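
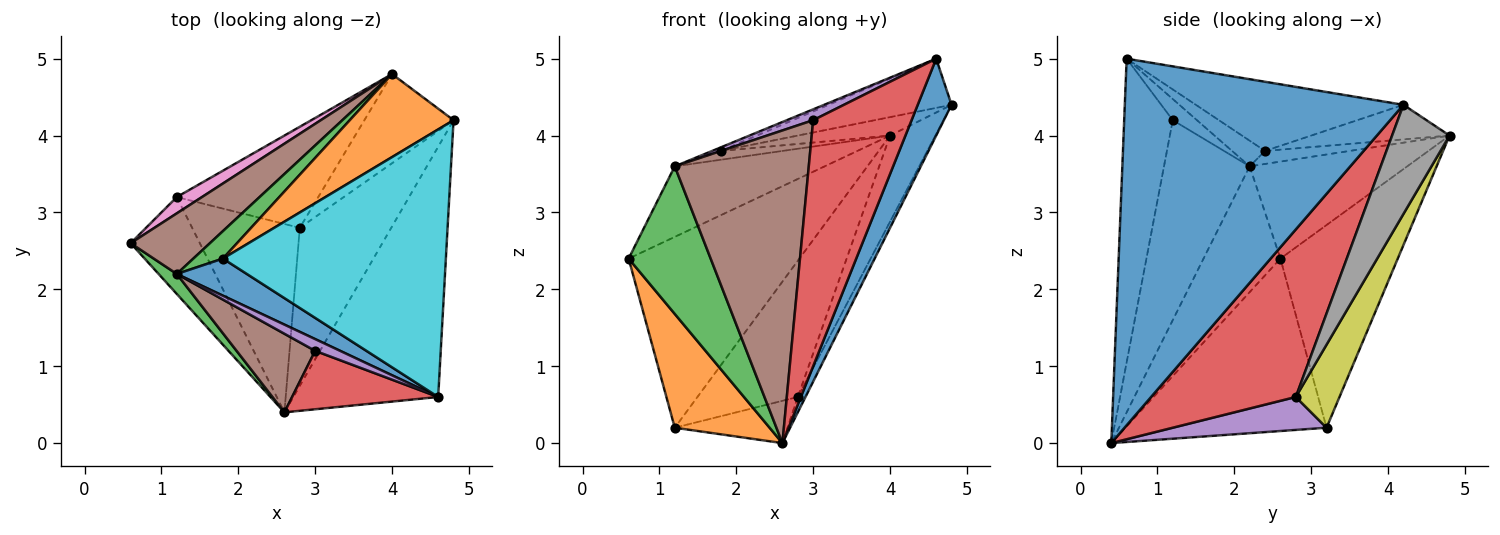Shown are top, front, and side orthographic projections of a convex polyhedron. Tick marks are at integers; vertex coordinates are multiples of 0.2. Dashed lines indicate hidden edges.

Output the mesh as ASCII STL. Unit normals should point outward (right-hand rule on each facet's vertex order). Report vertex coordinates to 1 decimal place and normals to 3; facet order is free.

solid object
 facet normal 0.924 -0.112 -0.365
  outer loop
   vertex 2.6 0.4 0.0
   vertex 4.8 4.2 4.4
   vertex 4.6 0.6 5.0
  endloop
 endfacet
 facet normal -0.850 -0.401 -0.341
  outer loop
   vertex 1.2 3.2 0.2
   vertex 2.6 0.4 0.0
   vertex 0.6 2.6 2.4
  endloop
 endfacet
 facet normal -0.681 -0.726 0.098
  outer loop
   vertex 1.2 2.2 3.6
   vertex 0.6 2.6 2.4
   vertex 2.6 0.4 0.0
  endloop
 endfacet
 facet normal 0.877 0.047 -0.479
  outer loop
   vertex 2.8 2.8 0.6
   vertex 4.8 4.2 4.4
   vertex 2.6 0.4 0.0
  endloop
 endfacet
 facet normal 0.286 0.210 -0.935
  outer loop
   vertex 2.8 2.8 0.6
   vertex 2.6 0.4 0.0
   vertex 1.2 3.2 0.2
  endloop
 endfacet
 facet normal -0.623 0.593 0.509
  outer loop
   vertex 4.0 4.8 4.0
   vertex 0.6 2.6 2.4
   vertex 1.2 2.2 3.6
  endloop
 endfacet
 facet normal -0.565 0.822 0.070
  outer loop
   vertex 4.0 4.8 4.0
   vertex 1.2 3.2 0.2
   vertex 0.6 2.6 2.4
  endloop
 endfacet
 facet normal 0.661 0.521 -0.540
  outer loop
   vertex 4.0 4.8 4.0
   vertex 4.8 4.2 4.4
   vertex 2.8 2.8 0.6
  endloop
 endfacet
 facet normal 0.330 0.758 -0.562
  outer loop
   vertex 4.0 4.8 4.0
   vertex 2.8 2.8 0.6
   vertex 1.2 3.2 0.2
  endloop
 endfacet
 facet normal -0.292 0.173 0.941
  outer loop
   vertex 1.8 2.4 3.8
   vertex 4.6 0.6 5.0
   vertex 4.8 4.2 4.4
  endloop
 endfacet
 facet normal -0.342 0.091 0.935
  outer loop
   vertex 1.8 2.4 3.8
   vertex 1.2 2.2 3.6
   vertex 4.6 0.6 5.0
  endloop
 endfacet
 facet normal -0.309 0.206 0.928
  outer loop
   vertex 1.8 2.4 3.8
   vertex 4.8 4.2 4.4
   vertex 4.0 4.8 4.0
  endloop
 endfacet
 facet normal -0.387 0.281 0.878
  outer loop
   vertex 1.8 2.4 3.8
   vertex 4.0 4.8 4.0
   vertex 1.2 2.2 3.6
  endloop
 endfacet
 facet normal -0.433 -0.877 0.208
  outer loop
   vertex 3.0 1.2 4.2
   vertex 2.6 0.4 0.0
   vertex 4.6 0.6 5.0
  endloop
 endfacet
 facet normal -0.528 -0.576 0.624
  outer loop
   vertex 3.0 1.2 4.2
   vertex 4.6 0.6 5.0
   vertex 1.2 2.2 3.6
  endloop
 endfacet
 facet normal -0.527 -0.824 0.207
  outer loop
   vertex 3.0 1.2 4.2
   vertex 1.2 2.2 3.6
   vertex 2.6 0.4 0.0
  endloop
 endfacet
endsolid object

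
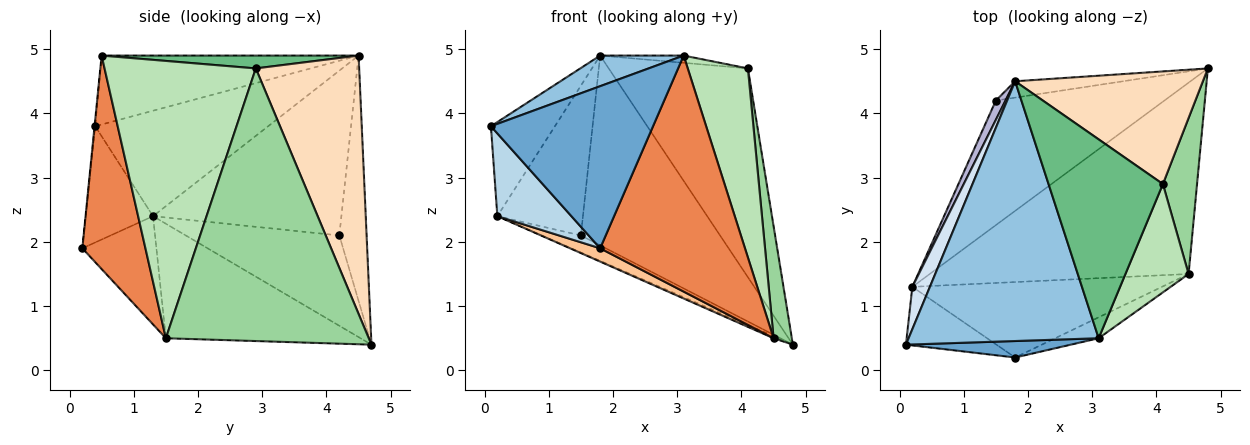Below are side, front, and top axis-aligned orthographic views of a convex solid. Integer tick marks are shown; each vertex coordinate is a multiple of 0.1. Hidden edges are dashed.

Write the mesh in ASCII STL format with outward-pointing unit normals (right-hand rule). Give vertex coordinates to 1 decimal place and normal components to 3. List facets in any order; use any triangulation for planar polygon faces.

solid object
 facet normal -0.004 -0.995 0.101
  outer loop
   vertex 1.8 0.2 1.9
   vertex 3.1 0.5 4.9
   vertex 0.1 0.4 3.8
  endloop
 endfacet
 facet normal -0.339 -0.110 0.934
  outer loop
   vertex 1.8 4.5 4.9
   vertex 0.1 0.4 3.8
   vertex 3.1 0.5 4.9
  endloop
 endfacet
 facet normal -0.596 -0.656 -0.464
  outer loop
   vertex 0.2 1.3 2.4
   vertex 1.8 0.2 1.9
   vertex 0.1 0.4 3.8
  endloop
 endfacet
 facet normal -0.927 0.343 0.154
  outer loop
   vertex 0.2 1.3 2.4
   vertex 0.1 0.4 3.8
   vertex 1.8 4.5 4.9
  endloop
 endfacet
 facet normal 0.398 -0.914 -0.081
  outer loop
   vertex 4.5 1.5 0.5
   vertex 3.1 0.5 4.9
   vertex 1.8 0.2 1.9
  endloop
 endfacet
 facet normal -0.405 0.009 -0.914
  outer loop
   vertex 4.5 1.5 0.5
   vertex 0.2 1.3 2.4
   vertex 4.8 4.7 0.4
  endloop
 endfacet
 facet normal -0.393 -0.160 -0.906
  outer loop
   vertex 4.5 1.5 0.5
   vertex 1.8 0.2 1.9
   vertex 0.2 1.3 2.4
  endloop
 endfacet
 facet normal 0.547 0.737 0.397
  outer loop
   vertex 4.1 2.9 4.7
   vertex 4.8 4.7 0.4
   vertex 1.8 4.5 4.9
  endloop
 endfacet
 facet normal 0.112 0.036 0.993
  outer loop
   vertex 4.1 2.9 4.7
   vertex 1.8 4.5 4.9
   vertex 3.1 0.5 4.9
  endloop
 endfacet
 facet normal 0.988 -0.089 0.124
  outer loop
   vertex 4.1 2.9 4.7
   vertex 4.5 1.5 0.5
   vertex 4.8 4.7 0.4
  endloop
 endfacet
 facet normal 0.909 -0.362 0.207
  outer loop
   vertex 4.1 2.9 4.7
   vertex 3.1 0.5 4.9
   vertex 4.5 1.5 0.5
  endloop
 endfacet
 facet normal -0.192 0.978 -0.084
  outer loop
   vertex 1.5 4.2 2.1
   vertex 1.8 4.5 4.9
   vertex 4.8 4.7 0.4
  endloop
 endfacet
 facet normal -0.469 0.120 -0.875
  outer loop
   vertex 1.5 4.2 2.1
   vertex 4.8 4.7 0.4
   vertex 0.2 1.3 2.4
  endloop
 endfacet
 facet normal -0.909 0.413 0.053
  outer loop
   vertex 1.5 4.2 2.1
   vertex 0.2 1.3 2.4
   vertex 1.8 4.5 4.9
  endloop
 endfacet
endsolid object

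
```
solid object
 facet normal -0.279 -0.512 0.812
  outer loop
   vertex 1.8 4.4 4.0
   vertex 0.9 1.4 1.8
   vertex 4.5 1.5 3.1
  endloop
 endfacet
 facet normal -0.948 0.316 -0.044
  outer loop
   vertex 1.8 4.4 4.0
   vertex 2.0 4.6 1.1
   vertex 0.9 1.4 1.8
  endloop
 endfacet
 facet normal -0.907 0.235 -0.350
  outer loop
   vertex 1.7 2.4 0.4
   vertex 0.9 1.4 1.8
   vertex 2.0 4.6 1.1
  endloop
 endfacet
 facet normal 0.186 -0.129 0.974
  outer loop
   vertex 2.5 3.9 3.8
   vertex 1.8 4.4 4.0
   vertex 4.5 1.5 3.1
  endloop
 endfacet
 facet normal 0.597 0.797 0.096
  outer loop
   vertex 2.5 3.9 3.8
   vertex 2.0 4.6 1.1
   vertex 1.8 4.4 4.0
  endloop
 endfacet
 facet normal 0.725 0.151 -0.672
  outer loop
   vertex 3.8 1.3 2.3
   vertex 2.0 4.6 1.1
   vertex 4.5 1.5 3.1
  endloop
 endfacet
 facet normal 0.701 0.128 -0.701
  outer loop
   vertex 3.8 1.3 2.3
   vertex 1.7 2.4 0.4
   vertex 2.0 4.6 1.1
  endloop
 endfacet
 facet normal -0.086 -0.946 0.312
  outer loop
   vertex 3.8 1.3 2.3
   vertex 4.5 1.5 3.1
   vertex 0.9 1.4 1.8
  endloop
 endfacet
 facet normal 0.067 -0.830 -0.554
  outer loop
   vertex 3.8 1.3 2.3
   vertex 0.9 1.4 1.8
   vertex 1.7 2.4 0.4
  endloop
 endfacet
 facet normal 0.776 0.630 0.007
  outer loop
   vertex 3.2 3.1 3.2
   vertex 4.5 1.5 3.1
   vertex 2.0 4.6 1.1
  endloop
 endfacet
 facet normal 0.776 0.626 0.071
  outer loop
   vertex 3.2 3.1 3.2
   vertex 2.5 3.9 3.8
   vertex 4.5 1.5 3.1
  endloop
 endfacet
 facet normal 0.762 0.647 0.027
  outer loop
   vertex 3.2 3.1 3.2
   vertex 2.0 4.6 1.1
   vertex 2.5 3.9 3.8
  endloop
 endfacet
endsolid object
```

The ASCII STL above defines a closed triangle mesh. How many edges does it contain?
18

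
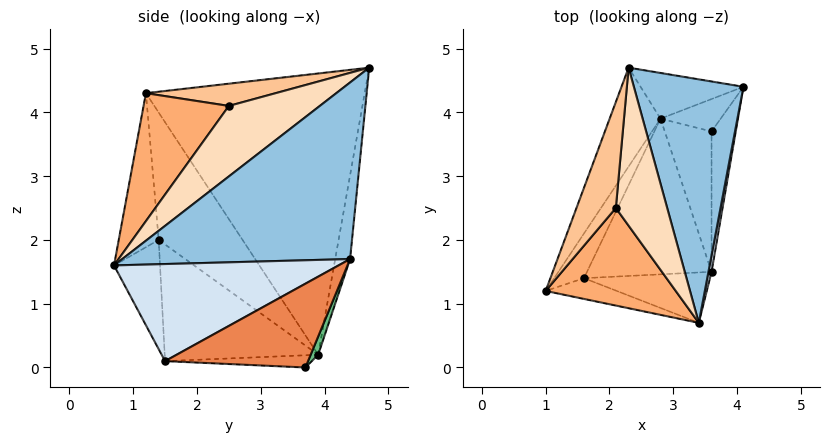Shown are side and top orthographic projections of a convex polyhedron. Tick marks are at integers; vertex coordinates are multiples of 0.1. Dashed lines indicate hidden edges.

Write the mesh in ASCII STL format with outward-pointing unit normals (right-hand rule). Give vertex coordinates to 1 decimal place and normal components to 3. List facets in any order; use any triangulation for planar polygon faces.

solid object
 facet normal -0.391 -0.902 -0.180
  outer loop
   vertex 1.6 1.4 2.0
   vertex 3.4 0.7 1.6
   vertex 1.0 1.2 4.3
  endloop
 endfacet
 facet normal 0.837 -0.172 0.519
  outer loop
   vertex 2.3 4.7 4.7
   vertex 3.4 0.7 1.6
   vertex 4.1 4.4 1.7
  endloop
 endfacet
 facet normal -0.409 -0.782 -0.471
  outer loop
   vertex 3.6 1.5 0.1
   vertex 3.4 0.7 1.6
   vertex 1.6 1.4 2.0
  endloop
 endfacet
 facet normal 0.982 -0.187 0.031
  outer loop
   vertex 3.6 1.5 0.1
   vertex 4.1 4.4 1.7
   vertex 3.4 0.7 1.6
  endloop
 endfacet
 facet normal 0.961 -0.013 -0.277
  outer loop
   vertex 3.6 1.5 0.1
   vertex 3.6 3.7 0.0
   vertex 4.1 4.4 1.7
  endloop
 endfacet
 facet normal 0.631 -0.435 0.642
  outer loop
   vertex 2.1 2.5 4.1
   vertex 1.0 1.2 4.3
   vertex 3.4 0.7 1.6
  endloop
 endfacet
 facet normal 0.473 -0.272 0.838
  outer loop
   vertex 2.1 2.5 4.1
   vertex 2.3 4.7 4.7
   vertex 1.0 1.2 4.3
  endloop
 endfacet
 facet normal 0.787 -0.228 0.573
  outer loop
   vertex 2.1 2.5 4.1
   vertex 3.4 0.7 1.6
   vertex 2.3 4.7 4.7
  endloop
 endfacet
 facet normal 0.124 0.904 -0.409
  outer loop
   vertex 2.8 3.9 0.2
   vertex 4.1 4.4 1.7
   vertex 3.6 3.7 0.0
  endloop
 endfacet
 facet normal -0.154 0.970 -0.190
  outer loop
   vertex 2.8 3.9 0.2
   vertex 2.3 4.7 4.7
   vertex 4.1 4.4 1.7
  endloop
 endfacet
 facet normal -0.253 -0.044 -0.967
  outer loop
   vertex 2.8 3.9 0.2
   vertex 3.6 3.7 0.0
   vertex 3.6 1.5 0.1
  endloop
 endfacet
 facet normal -0.671 -0.194 -0.716
  outer loop
   vertex 2.8 3.9 0.2
   vertex 3.6 1.5 0.1
   vertex 1.6 1.4 2.0
  endloop
 endfacet
 facet normal -0.932 0.290 -0.218
  outer loop
   vertex 2.8 3.9 0.2
   vertex 1.6 1.4 2.0
   vertex 1.0 1.2 4.3
  endloop
 endfacet
 facet normal -0.918 0.360 -0.166
  outer loop
   vertex 2.8 3.9 0.2
   vertex 1.0 1.2 4.3
   vertex 2.3 4.7 4.7
  endloop
 endfacet
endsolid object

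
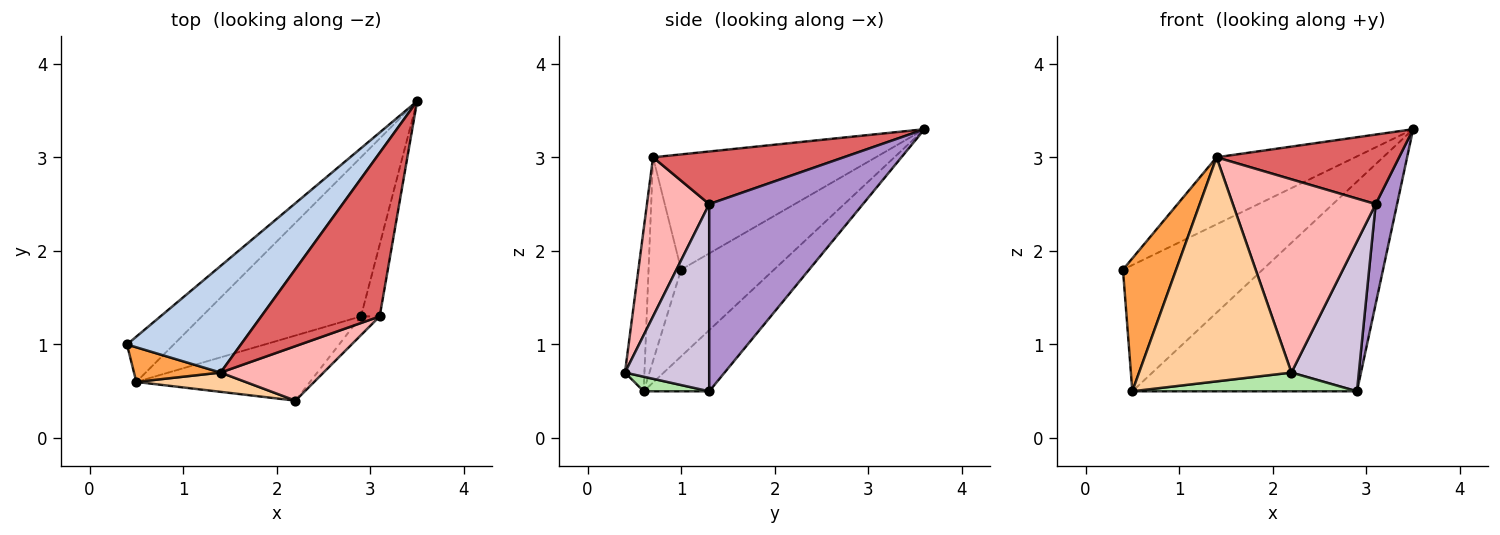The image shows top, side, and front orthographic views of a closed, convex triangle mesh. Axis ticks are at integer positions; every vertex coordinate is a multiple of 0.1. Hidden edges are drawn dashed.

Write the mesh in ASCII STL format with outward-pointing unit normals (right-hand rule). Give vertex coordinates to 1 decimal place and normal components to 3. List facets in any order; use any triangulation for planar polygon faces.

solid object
 facet normal -0.531 0.798 -0.286
  outer loop
   vertex 0.5 0.6 0.5
   vertex 0.4 1.0 1.8
   vertex 3.5 3.6 3.3
  endloop
 endfacet
 facet normal -0.650 0.404 0.643
  outer loop
   vertex 1.4 0.7 3.0
   vertex 3.5 3.6 3.3
   vertex 0.4 1.0 1.8
  endloop
 endfacet
 facet normal -0.510 -0.832 0.217
  outer loop
   vertex 1.4 0.7 3.0
   vertex 0.4 1.0 1.8
   vertex 0.5 0.6 0.5
  endloop
 endfacet
 facet normal -0.126 -0.988 0.085
  outer loop
   vertex 1.4 0.7 3.0
   vertex 0.5 0.6 0.5
   vertex 2.2 0.4 0.7
  endloop
 endfacet
 facet normal -0.226 0.776 -0.589
  outer loop
   vertex 2.9 1.3 0.5
   vertex 0.5 0.6 0.5
   vertex 3.5 3.6 3.3
  endloop
 endfacet
 facet normal 0.080 -0.275 -0.958
  outer loop
   vertex 2.9 1.3 0.5
   vertex 2.2 0.4 0.7
   vertex 0.5 0.6 0.5
  endloop
 endfacet
 facet normal 0.378 -0.362 0.852
  outer loop
   vertex 3.1 1.3 2.5
   vertex 3.5 3.6 3.3
   vertex 1.4 0.7 3.0
  endloop
 endfacet
 facet normal 0.387 -0.888 0.250
  outer loop
   vertex 3.1 1.3 2.5
   vertex 1.4 0.7 3.0
   vertex 2.2 0.4 0.7
  endloop
 endfacet
 facet normal 0.986 -0.137 -0.099
  outer loop
   vertex 3.1 1.3 2.5
   vertex 2.9 1.3 0.5
   vertex 3.5 3.6 3.3
  endloop
 endfacet
 facet normal 0.778 -0.623 -0.078
  outer loop
   vertex 3.1 1.3 2.5
   vertex 2.2 0.4 0.7
   vertex 2.9 1.3 0.5
  endloop
 endfacet
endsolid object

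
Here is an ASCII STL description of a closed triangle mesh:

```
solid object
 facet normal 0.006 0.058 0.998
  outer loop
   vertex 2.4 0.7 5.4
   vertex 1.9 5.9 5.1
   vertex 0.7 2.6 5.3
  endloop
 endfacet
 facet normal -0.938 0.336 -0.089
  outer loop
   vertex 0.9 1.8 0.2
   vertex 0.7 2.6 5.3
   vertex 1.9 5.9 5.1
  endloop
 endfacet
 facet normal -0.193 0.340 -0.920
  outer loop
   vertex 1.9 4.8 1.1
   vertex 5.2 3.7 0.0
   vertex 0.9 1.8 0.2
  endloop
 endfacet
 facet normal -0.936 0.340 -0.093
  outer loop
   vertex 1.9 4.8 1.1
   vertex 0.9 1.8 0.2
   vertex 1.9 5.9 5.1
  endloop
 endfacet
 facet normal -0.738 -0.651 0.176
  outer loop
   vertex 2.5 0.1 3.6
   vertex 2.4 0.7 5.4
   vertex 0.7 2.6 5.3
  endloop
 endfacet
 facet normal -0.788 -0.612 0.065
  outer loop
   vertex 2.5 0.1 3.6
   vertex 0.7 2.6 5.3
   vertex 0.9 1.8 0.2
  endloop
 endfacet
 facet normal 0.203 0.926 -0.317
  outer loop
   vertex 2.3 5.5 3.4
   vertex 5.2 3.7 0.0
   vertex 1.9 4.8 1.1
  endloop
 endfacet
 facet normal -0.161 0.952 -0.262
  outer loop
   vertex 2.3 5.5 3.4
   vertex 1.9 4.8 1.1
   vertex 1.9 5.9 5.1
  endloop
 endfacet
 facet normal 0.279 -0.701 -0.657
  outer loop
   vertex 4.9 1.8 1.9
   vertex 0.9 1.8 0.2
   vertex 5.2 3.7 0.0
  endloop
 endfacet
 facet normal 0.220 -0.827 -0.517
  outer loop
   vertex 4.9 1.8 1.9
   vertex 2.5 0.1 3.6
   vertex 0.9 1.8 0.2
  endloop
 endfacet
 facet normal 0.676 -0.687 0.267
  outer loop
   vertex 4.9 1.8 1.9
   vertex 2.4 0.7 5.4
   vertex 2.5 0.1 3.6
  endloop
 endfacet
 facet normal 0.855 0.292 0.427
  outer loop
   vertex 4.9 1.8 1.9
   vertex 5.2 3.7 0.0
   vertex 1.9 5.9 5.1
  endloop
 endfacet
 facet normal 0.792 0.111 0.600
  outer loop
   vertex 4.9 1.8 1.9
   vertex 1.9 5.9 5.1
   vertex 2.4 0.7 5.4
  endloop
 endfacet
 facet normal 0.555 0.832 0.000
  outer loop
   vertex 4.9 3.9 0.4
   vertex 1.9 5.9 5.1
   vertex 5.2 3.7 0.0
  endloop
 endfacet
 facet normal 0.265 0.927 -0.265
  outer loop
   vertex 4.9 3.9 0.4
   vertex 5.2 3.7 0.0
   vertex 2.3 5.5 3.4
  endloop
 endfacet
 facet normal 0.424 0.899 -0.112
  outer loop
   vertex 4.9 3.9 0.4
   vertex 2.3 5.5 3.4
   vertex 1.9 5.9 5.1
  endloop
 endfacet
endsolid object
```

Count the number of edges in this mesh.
24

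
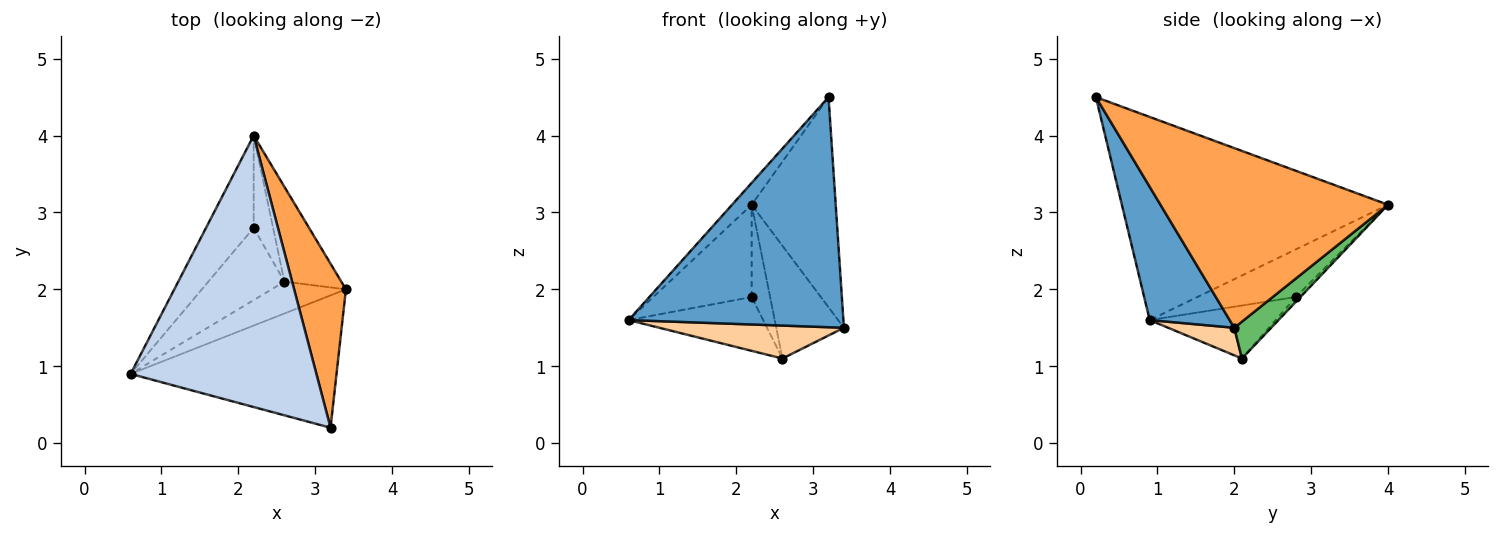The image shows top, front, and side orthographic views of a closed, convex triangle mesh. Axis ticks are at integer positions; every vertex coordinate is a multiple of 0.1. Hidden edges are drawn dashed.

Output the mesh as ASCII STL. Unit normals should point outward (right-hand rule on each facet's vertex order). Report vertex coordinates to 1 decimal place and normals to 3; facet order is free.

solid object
 facet normal 0.307 -0.825 -0.474
  outer loop
   vertex 3.2 0.2 4.5
   vertex 0.6 0.9 1.6
   vertex 3.4 2.0 1.5
  endloop
 endfacet
 facet normal -0.737 0.054 0.674
  outer loop
   vertex 3.2 0.2 4.5
   vertex 2.2 4.0 3.1
   vertex 0.6 0.9 1.6
  endloop
 endfacet
 facet normal 0.906 0.334 0.261
  outer loop
   vertex 3.2 0.2 4.5
   vertex 3.4 2.0 1.5
   vertex 2.2 4.0 3.1
  endloop
 endfacet
 facet normal 0.249 -0.696 -0.673
  outer loop
   vertex 2.6 2.1 1.1
   vertex 3.4 2.0 1.5
   vertex 0.6 0.9 1.6
  endloop
 endfacet
 facet normal 0.385 0.706 -0.594
  outer loop
   vertex 2.6 2.1 1.1
   vertex 2.2 4.0 3.1
   vertex 3.4 2.0 1.5
  endloop
 endfacet
 facet normal -0.577 0.577 -0.577
  outer loop
   vertex 2.2 2.8 1.9
   vertex 0.6 0.9 1.6
   vertex 2.2 4.0 3.1
  endloop
 endfacet
 facet normal -0.488 0.521 -0.700
  outer loop
   vertex 2.2 2.8 1.9
   vertex 2.6 2.1 1.1
   vertex 0.6 0.9 1.6
  endloop
 endfacet
 facet normal -0.174 0.696 -0.696
  outer loop
   vertex 2.2 2.8 1.9
   vertex 2.2 4.0 3.1
   vertex 2.6 2.1 1.1
  endloop
 endfacet
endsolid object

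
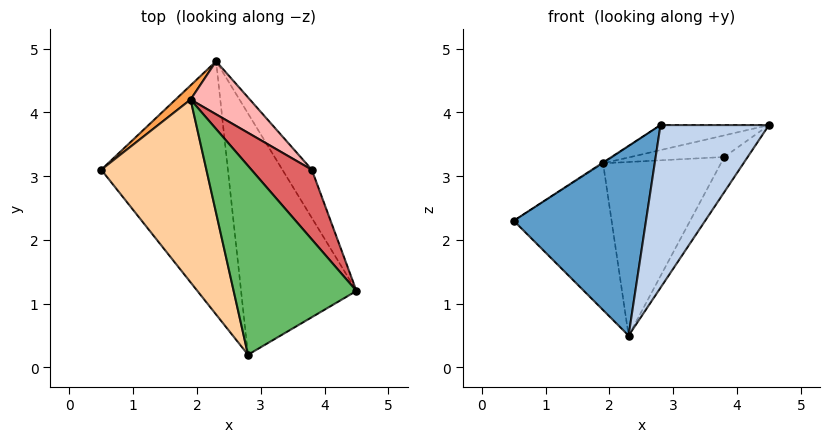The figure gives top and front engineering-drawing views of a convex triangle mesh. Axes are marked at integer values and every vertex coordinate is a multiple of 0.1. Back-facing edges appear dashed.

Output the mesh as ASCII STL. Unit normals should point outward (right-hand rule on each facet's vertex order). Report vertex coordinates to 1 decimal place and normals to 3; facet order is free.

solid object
 facet normal -0.228 -0.584 -0.779
  outer loop
   vertex 2.8 0.2 3.8
   vertex 0.5 3.1 2.3
   vertex 2.3 4.8 0.5
  endloop
 endfacet
 facet normal 0.312 -0.531 -0.788
  outer loop
   vertex 2.8 0.2 3.8
   vertex 2.3 4.8 0.5
   vertex 4.5 1.2 3.8
  endloop
 endfacet
 facet normal -0.645 0.761 0.073
  outer loop
   vertex 1.9 4.2 3.2
   vertex 2.3 4.8 0.5
   vertex 0.5 3.1 2.3
  endloop
 endfacet
 facet normal -0.543 0.004 0.840
  outer loop
   vertex 1.9 4.2 3.2
   vertex 0.5 3.1 2.3
   vertex 2.8 0.2 3.8
  endloop
 endfacet
 facet normal -0.077 0.131 0.988
  outer loop
   vertex 1.9 4.2 3.2
   vertex 2.8 0.2 3.8
   vertex 4.5 1.2 3.8
  endloop
 endfacet
 facet normal 0.909 0.246 -0.337
  outer loop
   vertex 3.8 3.1 3.3
   vertex 4.5 1.2 3.8
   vertex 2.3 4.8 0.5
  endloop
 endfacet
 facet normal 0.120 0.294 0.948
  outer loop
   vertex 3.8 3.1 3.3
   vertex 1.9 4.2 3.2
   vertex 4.5 1.2 3.8
  endloop
 endfacet
 facet normal 0.474 0.842 0.257
  outer loop
   vertex 3.8 3.1 3.3
   vertex 2.3 4.8 0.5
   vertex 1.9 4.2 3.2
  endloop
 endfacet
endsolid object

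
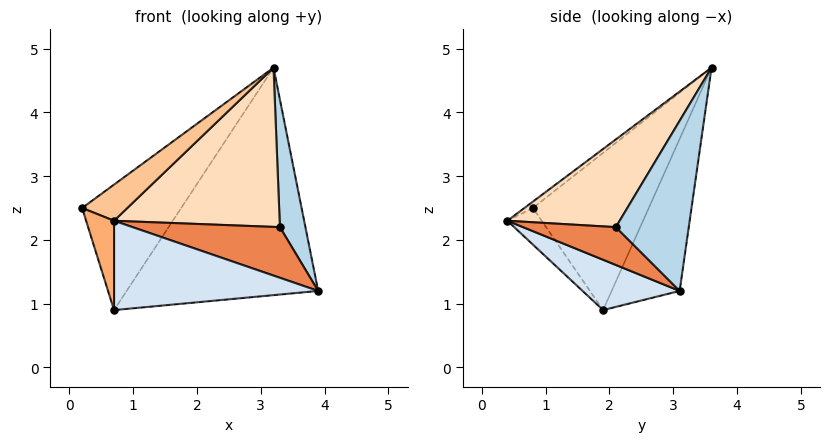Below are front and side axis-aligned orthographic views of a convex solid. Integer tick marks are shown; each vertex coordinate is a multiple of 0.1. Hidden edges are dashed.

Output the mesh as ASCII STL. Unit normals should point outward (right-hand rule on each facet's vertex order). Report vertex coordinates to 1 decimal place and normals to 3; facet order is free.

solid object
 facet normal -0.744 0.636 0.205
  outer loop
   vertex 0.7 1.9 0.9
   vertex 0.2 0.8 2.5
   vertex 3.2 3.6 4.7
  endloop
 endfacet
 facet normal -0.328 0.924 -0.198
  outer loop
   vertex 0.7 1.9 0.9
   vertex 3.2 3.6 4.7
   vertex 3.9 3.1 1.2
  endloop
 endfacet
 facet normal 0.919 -0.322 0.230
  outer loop
   vertex 3.3 2.1 2.2
   vertex 3.9 3.1 1.2
   vertex 3.2 3.6 4.7
  endloop
 endfacet
 facet normal 0.309 -0.649 -0.695
  outer loop
   vertex 0.7 0.4 2.3
   vertex 0.7 1.9 0.9
   vertex 3.9 3.1 1.2
  endloop
 endfacet
 facet normal 0.472 -0.749 -0.466
  outer loop
   vertex 0.7 0.4 2.3
   vertex 3.9 3.1 1.2
   vertex 3.3 2.1 2.2
  endloop
 endfacet
 facet normal -0.642 -0.523 -0.560
  outer loop
   vertex 0.7 0.4 2.3
   vertex 0.2 0.8 2.5
   vertex 0.7 1.9 0.9
  endloop
 endfacet
 facet normal -0.102 -0.544 0.833
  outer loop
   vertex 0.7 0.4 2.3
   vertex 3.2 3.6 4.7
   vertex 0.2 0.8 2.5
  endloop
 endfacet
 facet normal 0.498 -0.735 0.461
  outer loop
   vertex 0.7 0.4 2.3
   vertex 3.3 2.1 2.2
   vertex 3.2 3.6 4.7
  endloop
 endfacet
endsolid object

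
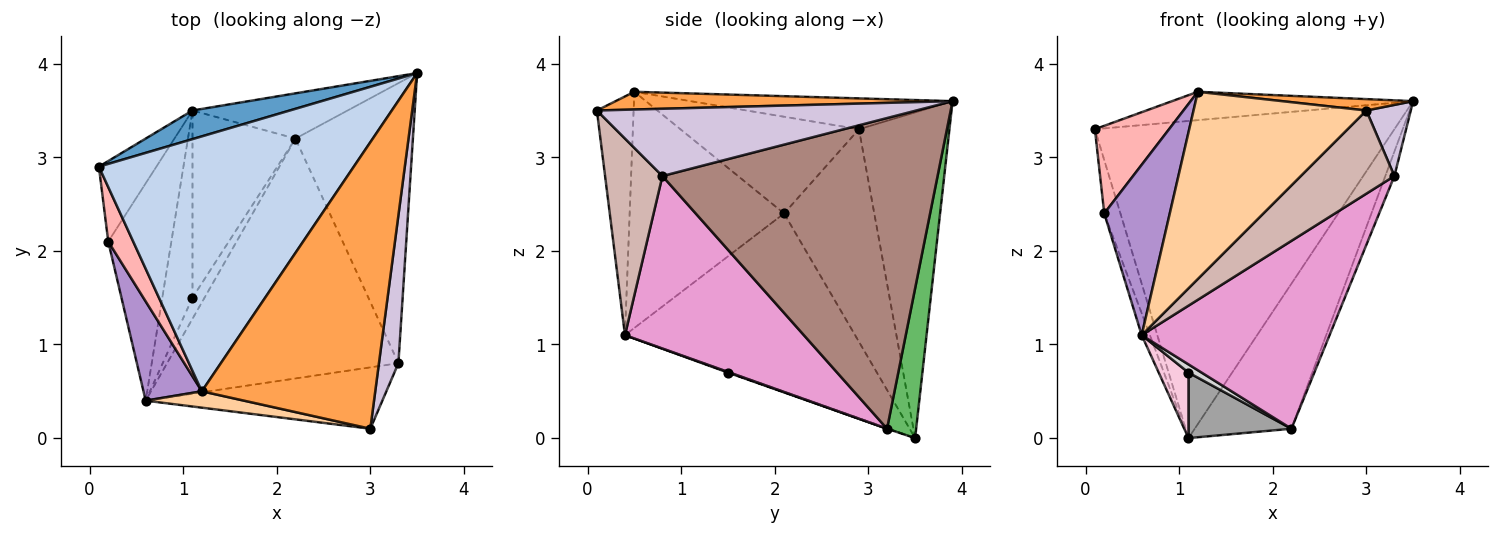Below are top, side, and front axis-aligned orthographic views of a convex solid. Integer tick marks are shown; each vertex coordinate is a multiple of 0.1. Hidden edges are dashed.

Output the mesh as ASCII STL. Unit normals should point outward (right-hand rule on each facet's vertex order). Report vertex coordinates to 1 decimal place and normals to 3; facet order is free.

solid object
 facet normal -0.288 0.954 0.086
  outer loop
   vertex 1.1 3.5 0.0
   vertex 0.1 2.9 3.3
   vertex 3.5 3.9 3.6
  endloop
 endfacet
 facet normal -0.119 0.110 0.987
  outer loop
   vertex 1.2 0.5 3.7
   vertex 3.5 3.9 3.6
   vertex 0.1 2.9 3.3
  endloop
 endfacet
 facet normal 0.102 -0.040 0.994
  outer loop
   vertex 1.2 0.5 3.7
   vertex 3.0 0.1 3.5
   vertex 3.5 3.9 3.6
  endloop
 endfacet
 facet normal -0.207 -0.975 0.085
  outer loop
   vertex 1.2 0.5 3.7
   vertex 0.6 0.4 1.1
   vertex 3.0 0.1 3.5
  endloop
 endfacet
 facet normal 0.276 0.918 -0.286
  outer loop
   vertex 2.2 3.2 0.1
   vertex 1.1 3.5 0.0
   vertex 3.5 3.9 3.6
  endloop
 endfacet
 facet normal -0.951 0.170 -0.257
  outer loop
   vertex 0.2 2.1 2.4
   vertex 0.1 2.9 3.3
   vertex 1.1 3.5 0.0
  endloop
 endfacet
 facet normal -0.942 0.034 -0.334
  outer loop
   vertex 0.2 2.1 2.4
   vertex 1.1 3.5 0.0
   vertex 0.6 0.4 1.1
  endloop
 endfacet
 facet normal -0.898 -0.373 0.232
  outer loop
   vertex 0.2 2.1 2.4
   vertex 1.2 0.5 3.7
   vertex 0.1 2.9 3.3
  endloop
 endfacet
 facet normal -0.898 -0.381 0.222
  outer loop
   vertex 0.2 2.1 2.4
   vertex 0.6 0.4 1.1
   vertex 1.2 0.5 3.7
  endloop
 endfacet
 facet normal 0.952 -0.133 0.276
  outer loop
   vertex 3.3 0.8 2.8
   vertex 3.5 3.9 3.6
   vertex 3.0 0.1 3.5
  endloop
 endfacet
 facet normal 0.935 0.031 -0.353
  outer loop
   vertex 3.3 0.8 2.8
   vertex 2.2 3.2 0.1
   vertex 3.5 3.9 3.6
  endloop
 endfacet
 facet normal 0.442 -0.722 -0.532
  outer loop
   vertex 3.3 0.8 2.8
   vertex 3.0 0.1 3.5
   vertex 0.6 0.4 1.1
  endloop
 endfacet
 facet normal 0.506 -0.532 -0.679
  outer loop
   vertex 3.3 0.8 2.8
   vertex 0.6 0.4 1.1
   vertex 2.2 3.2 0.1
  endloop
 endfacet
 facet normal -0.028 -0.330 -0.943
  outer loop
   vertex 1.1 1.5 0.7
   vertex 0.6 0.4 1.1
   vertex 1.1 3.5 0.0
  endloop
 endfacet
 facet normal -0.004 -0.330 -0.944
  outer loop
   vertex 1.1 1.5 0.7
   vertex 1.1 3.5 0.0
   vertex 2.2 3.2 0.1
  endloop
 endfacet
 facet normal 0.052 -0.362 -0.931
  outer loop
   vertex 1.1 1.5 0.7
   vertex 2.2 3.2 0.1
   vertex 0.6 0.4 1.1
  endloop
 endfacet
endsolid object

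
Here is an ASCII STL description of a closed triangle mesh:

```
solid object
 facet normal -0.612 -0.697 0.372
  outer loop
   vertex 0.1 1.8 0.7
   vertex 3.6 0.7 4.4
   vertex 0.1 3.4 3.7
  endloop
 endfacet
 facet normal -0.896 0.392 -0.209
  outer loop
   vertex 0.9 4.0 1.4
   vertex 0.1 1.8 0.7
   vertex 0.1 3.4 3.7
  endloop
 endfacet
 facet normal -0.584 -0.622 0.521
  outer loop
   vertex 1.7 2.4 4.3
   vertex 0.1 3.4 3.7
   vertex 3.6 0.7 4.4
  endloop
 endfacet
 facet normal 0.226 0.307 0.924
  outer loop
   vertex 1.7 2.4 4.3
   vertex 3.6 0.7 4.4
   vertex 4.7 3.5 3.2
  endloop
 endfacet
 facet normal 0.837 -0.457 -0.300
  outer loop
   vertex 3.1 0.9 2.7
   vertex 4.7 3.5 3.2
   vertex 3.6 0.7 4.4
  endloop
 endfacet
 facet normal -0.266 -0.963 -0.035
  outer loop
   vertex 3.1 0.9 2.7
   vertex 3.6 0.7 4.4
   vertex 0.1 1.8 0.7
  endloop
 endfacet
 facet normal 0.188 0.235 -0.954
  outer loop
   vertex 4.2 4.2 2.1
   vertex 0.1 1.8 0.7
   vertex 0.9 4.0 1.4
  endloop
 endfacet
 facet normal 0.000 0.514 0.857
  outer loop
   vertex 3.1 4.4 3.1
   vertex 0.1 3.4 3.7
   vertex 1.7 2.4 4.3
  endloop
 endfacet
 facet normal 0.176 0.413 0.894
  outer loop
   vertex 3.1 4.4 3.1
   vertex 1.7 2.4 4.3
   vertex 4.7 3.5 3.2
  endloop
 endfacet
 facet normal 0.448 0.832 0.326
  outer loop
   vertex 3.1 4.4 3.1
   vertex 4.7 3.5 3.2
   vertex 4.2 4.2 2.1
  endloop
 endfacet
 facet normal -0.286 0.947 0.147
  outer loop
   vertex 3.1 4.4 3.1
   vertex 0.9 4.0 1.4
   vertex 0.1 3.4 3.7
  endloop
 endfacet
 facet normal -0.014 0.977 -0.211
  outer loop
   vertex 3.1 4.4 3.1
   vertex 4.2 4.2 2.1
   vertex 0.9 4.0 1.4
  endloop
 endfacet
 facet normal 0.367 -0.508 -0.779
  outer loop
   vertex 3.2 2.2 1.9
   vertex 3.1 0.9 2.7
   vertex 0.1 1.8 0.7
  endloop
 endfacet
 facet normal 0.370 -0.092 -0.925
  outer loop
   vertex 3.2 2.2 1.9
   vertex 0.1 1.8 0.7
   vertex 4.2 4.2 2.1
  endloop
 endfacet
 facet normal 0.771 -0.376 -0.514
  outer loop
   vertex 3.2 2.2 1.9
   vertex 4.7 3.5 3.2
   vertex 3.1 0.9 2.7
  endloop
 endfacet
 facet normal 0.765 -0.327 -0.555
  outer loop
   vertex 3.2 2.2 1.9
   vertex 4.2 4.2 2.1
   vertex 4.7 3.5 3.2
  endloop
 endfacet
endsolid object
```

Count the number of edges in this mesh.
24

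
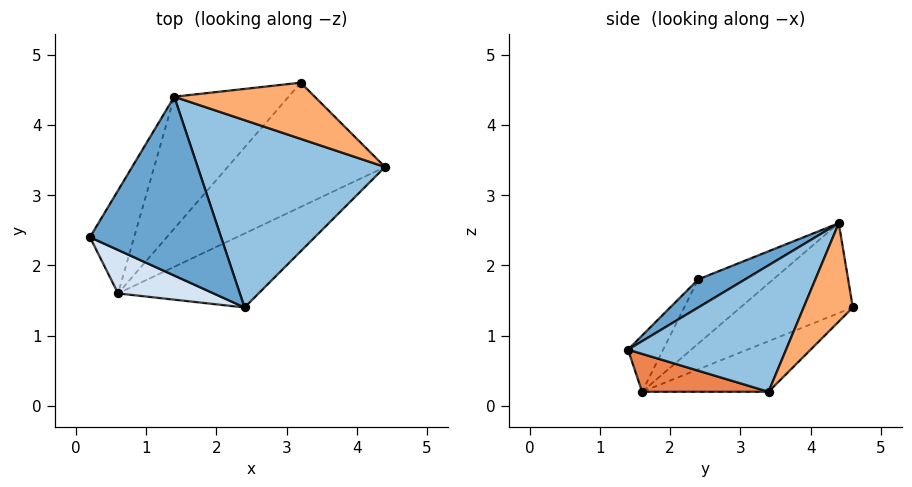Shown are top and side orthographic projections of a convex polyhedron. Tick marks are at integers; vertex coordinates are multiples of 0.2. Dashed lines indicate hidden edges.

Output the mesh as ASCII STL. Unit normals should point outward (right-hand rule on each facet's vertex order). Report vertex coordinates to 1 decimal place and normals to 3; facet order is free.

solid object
 facet normal 0.186 -0.459 0.869
  outer loop
   vertex 2.4 1.4 0.8
   vertex 1.4 4.4 2.6
   vertex 0.2 2.4 1.8
  endloop
 endfacet
 facet normal 0.534 -0.297 0.791
  outer loop
   vertex 2.4 1.4 0.8
   vertex 4.4 3.4 0.2
   vertex 1.4 4.4 2.6
  endloop
 endfacet
 facet normal -0.668 0.585 -0.460
  outer loop
   vertex 0.6 1.6 0.2
   vertex 0.2 2.4 1.8
   vertex 1.4 4.4 2.6
  endloop
 endfacet
 facet normal -0.229 -0.892 0.389
  outer loop
   vertex 0.6 1.6 0.2
   vertex 2.4 1.4 0.8
   vertex 0.2 2.4 1.8
  endloop
 endfacet
 facet normal 0.228 -0.482 -0.846
  outer loop
   vertex 0.6 1.6 0.2
   vertex 4.4 3.4 0.2
   vertex 2.4 1.4 0.8
  endloop
 endfacet
 facet normal 0.557 -0.239 0.796
  outer loop
   vertex 3.2 4.6 1.4
   vertex 1.4 4.4 2.6
   vertex 4.4 3.4 0.2
  endloop
 endfacet
 facet normal -0.257 0.543 -0.800
  outer loop
   vertex 3.2 4.6 1.4
   vertex 4.4 3.4 0.2
   vertex 0.6 1.6 0.2
  endloop
 endfacet
 facet normal -0.471 0.648 -0.599
  outer loop
   vertex 3.2 4.6 1.4
   vertex 0.6 1.6 0.2
   vertex 1.4 4.4 2.6
  endloop
 endfacet
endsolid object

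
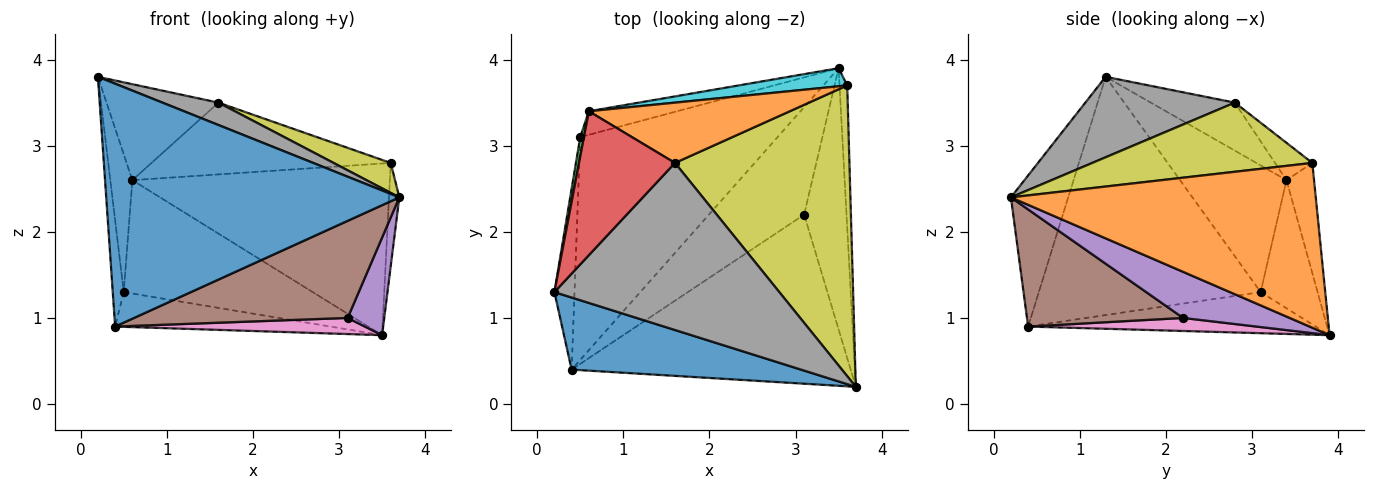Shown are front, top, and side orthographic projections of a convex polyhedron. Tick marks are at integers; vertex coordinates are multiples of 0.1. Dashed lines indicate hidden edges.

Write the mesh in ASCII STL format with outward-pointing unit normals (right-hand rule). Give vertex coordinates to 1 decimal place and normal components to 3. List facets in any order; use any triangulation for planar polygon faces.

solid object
 facet normal -0.184 -0.942 0.280
  outer loop
   vertex 0.4 0.4 0.9
   vertex 3.7 0.2 2.4
   vertex 0.2 1.3 3.8
  endloop
 endfacet
 facet normal 0.998 0.034 -0.047
  outer loop
   vertex 3.6 3.7 2.8
   vertex 3.7 0.2 2.4
   vertex 3.5 3.9 0.8
  endloop
 endfacet
 facet normal -0.995 0.049 -0.084
  outer loop
   vertex 0.5 3.1 1.3
   vertex 0.4 0.4 0.9
   vertex 0.2 1.3 3.8
  endloop
 endfacet
 facet normal -0.202 0.151 -0.968
  outer loop
   vertex 0.5 3.1 1.3
   vertex 3.5 3.9 0.8
   vertex 0.4 0.4 0.9
  endloop
 endfacet
 facet normal 0.714 -0.245 -0.656
  outer loop
   vertex 3.1 2.2 1.0
   vertex 3.5 3.9 0.8
   vertex 3.7 0.2 2.4
  endloop
 endfacet
 facet normal 0.342 -0.468 -0.815
  outer loop
   vertex 3.1 2.2 1.0
   vertex 3.7 0.2 2.4
   vertex 0.4 0.4 0.9
  endloop
 endfacet
 facet normal 0.134 -0.147 -0.980
  outer loop
   vertex 3.1 2.2 1.0
   vertex 0.4 0.4 0.9
   vertex 3.5 3.9 0.8
  endloop
 endfacet
 facet normal 0.334 -0.125 0.934
  outer loop
   vertex 1.6 2.8 3.5
   vertex 0.2 1.3 3.8
   vertex 3.7 0.2 2.4
  endloop
 endfacet
 facet normal 0.367 -0.095 0.925
  outer loop
   vertex 1.6 2.8 3.5
   vertex 3.7 0.2 2.4
   vertex 3.6 3.7 2.8
  endloop
 endfacet
 facet normal -0.106 0.989 0.104
  outer loop
   vertex 0.6 3.4 2.6
   vertex 3.6 3.7 2.8
   vertex 3.5 3.9 0.8
  endloop
 endfacet
 facet normal -0.283 0.939 -0.195
  outer loop
   vertex 0.6 3.4 2.6
   vertex 3.5 3.9 0.8
   vertex 0.5 3.1 1.3
  endloop
 endfacet
 facet normal -0.119 0.760 0.639
  outer loop
   vertex 0.6 3.4 2.6
   vertex 1.6 2.8 3.5
   vertex 3.6 3.7 2.8
  endloop
 endfacet
 facet normal -0.979 0.203 0.029
  outer loop
   vertex 0.6 3.4 2.6
   vertex 0.5 3.1 1.3
   vertex 0.2 1.3 3.8
  endloop
 endfacet
 facet normal -0.384 0.512 0.768
  outer loop
   vertex 0.6 3.4 2.6
   vertex 0.2 1.3 3.8
   vertex 1.6 2.8 3.5
  endloop
 endfacet
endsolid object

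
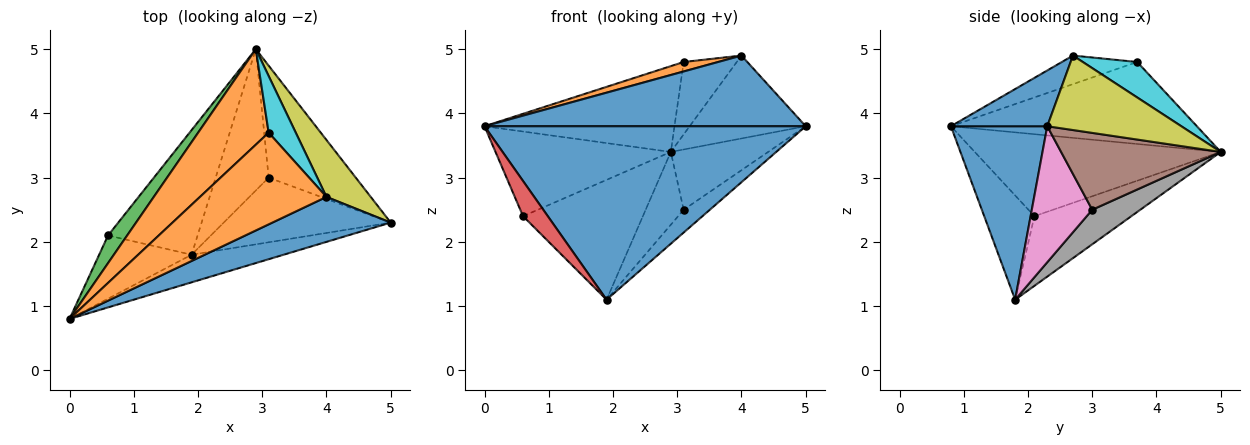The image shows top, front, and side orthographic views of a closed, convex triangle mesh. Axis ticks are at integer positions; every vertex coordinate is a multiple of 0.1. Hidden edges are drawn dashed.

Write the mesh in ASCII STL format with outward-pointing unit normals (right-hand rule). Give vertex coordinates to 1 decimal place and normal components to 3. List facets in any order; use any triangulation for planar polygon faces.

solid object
 facet normal 0.284 -0.947 -0.151
  outer loop
   vertex 1.9 1.8 1.1
   vertex 5.0 2.3 3.8
   vertex 0.0 0.8 3.8
  endloop
 endfacet
 facet normal -0.654 0.505 0.563
  outer loop
   vertex 3.1 3.7 4.8
   vertex 2.9 5.0 3.4
   vertex 0.0 0.8 3.8
  endloop
 endfacet
 facet normal -0.800 0.570 0.187
  outer loop
   vertex 0.6 2.1 2.4
   vertex 0.0 0.8 3.8
   vertex 2.9 5.0 3.4
  endloop
 endfacet
 facet normal -0.702 -0.346 -0.622
  outer loop
   vertex 0.6 2.1 2.4
   vertex 1.9 1.8 1.1
   vertex 0.0 0.8 3.8
  endloop
 endfacet
 facet normal -0.489 0.605 -0.629
  outer loop
   vertex 0.6 2.1 2.4
   vertex 2.9 5.0 3.4
   vertex 1.9 1.8 1.1
  endloop
 endfacet
 facet normal 0.614 0.374 -0.695
  outer loop
   vertex 3.1 3.0 2.5
   vertex 2.9 5.0 3.4
   vertex 5.0 2.3 3.8
  endloop
 endfacet
 facet normal 0.609 0.264 -0.748
  outer loop
   vertex 3.1 3.0 2.5
   vertex 5.0 2.3 3.8
   vertex 1.9 1.8 1.1
  endloop
 endfacet
 facet normal 0.501 0.396 -0.769
  outer loop
   vertex 3.1 3.0 2.5
   vertex 1.9 1.8 1.1
   vertex 2.9 5.0 3.4
  endloop
 endfacet
 facet normal 0.690 0.597 0.410
  outer loop
   vertex 4.0 2.7 4.9
   vertex 5.0 2.3 3.8
   vertex 2.9 5.0 3.4
  endloop
 endfacet
 facet normal 0.628 0.613 0.480
  outer loop
   vertex 4.0 2.7 4.9
   vertex 2.9 5.0 3.4
   vertex 3.1 3.7 4.8
  endloop
 endfacet
 facet normal 0.245 -0.818 0.520
  outer loop
   vertex 4.0 2.7 4.9
   vertex 0.0 0.8 3.8
   vertex 5.0 2.3 3.8
  endloop
 endfacet
 facet normal -0.219 -0.100 0.971
  outer loop
   vertex 4.0 2.7 4.9
   vertex 3.1 3.7 4.8
   vertex 0.0 0.8 3.8
  endloop
 endfacet
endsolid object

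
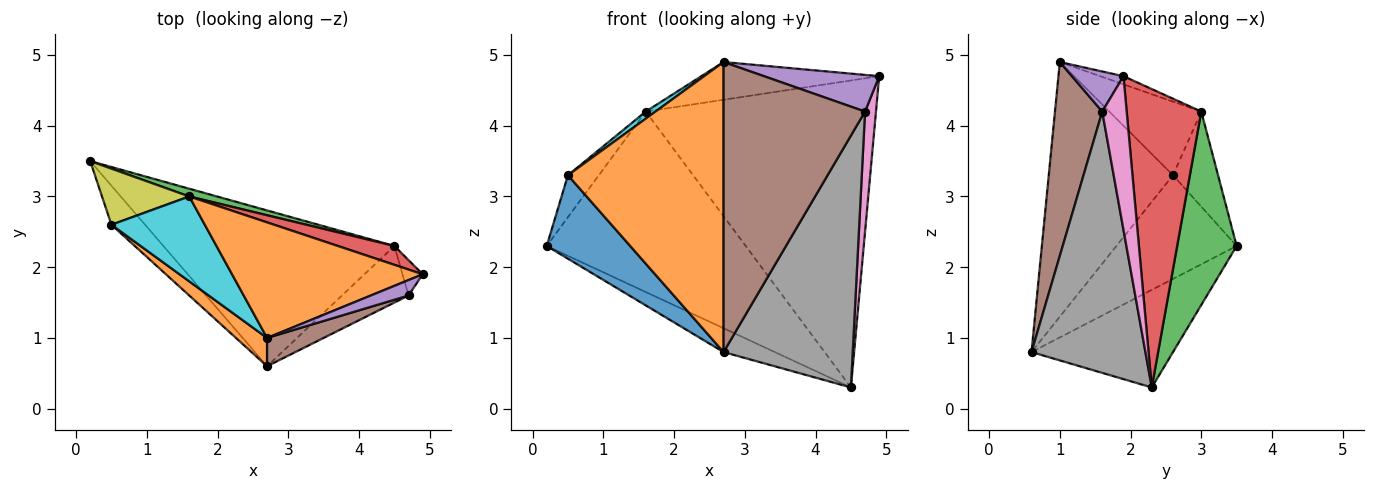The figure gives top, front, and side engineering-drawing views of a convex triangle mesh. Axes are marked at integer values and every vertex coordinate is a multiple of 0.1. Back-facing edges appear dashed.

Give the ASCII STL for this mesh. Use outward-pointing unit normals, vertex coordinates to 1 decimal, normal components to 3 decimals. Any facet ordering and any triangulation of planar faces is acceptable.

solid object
 facet normal -0.385 0.140 -0.912
  outer loop
   vertex 4.5 2.3 0.3
   vertex 2.7 0.6 0.8
   vertex 0.2 3.5 2.3
  endloop
 endfacet
 facet normal -0.041 0.310 0.950
  outer loop
   vertex 1.6 3.0 4.2
   vertex 2.7 1.0 4.9
   vertex 4.9 1.9 4.7
  endloop
 endfacet
 facet normal 0.286 0.957 0.041
  outer loop
   vertex 1.6 3.0 4.2
   vertex 4.5 2.3 0.3
   vertex 0.2 3.5 2.3
  endloop
 endfacet
 facet normal 0.308 0.950 0.058
  outer loop
   vertex 1.6 3.0 4.2
   vertex 4.9 1.9 4.7
   vertex 4.5 2.3 0.3
  endloop
 endfacet
 facet normal 0.381 -0.852 0.359
  outer loop
   vertex 4.7 1.6 4.2
   vertex 4.9 1.9 4.7
   vertex 2.7 1.0 4.9
  endloop
 endfacet
 facet normal 0.316 -0.944 0.092
  outer loop
   vertex 4.7 1.6 4.2
   vertex 2.7 1.0 4.9
   vertex 2.7 0.6 0.8
  endloop
 endfacet
 facet normal 0.906 -0.405 -0.119
  outer loop
   vertex 4.7 1.6 4.2
   vertex 4.5 2.3 0.3
   vertex 4.9 1.9 4.7
  endloop
 endfacet
 facet normal 0.652 -0.740 -0.166
  outer loop
   vertex 4.7 1.6 4.2
   vertex 2.7 0.6 0.8
   vertex 4.5 2.3 0.3
  endloop
 endfacet
 facet normal -0.658 0.451 0.603
  outer loop
   vertex 0.5 2.6 3.3
   vertex 1.6 3.0 4.2
   vertex 0.2 3.5 2.3
  endloop
 endfacet
 facet normal -0.618 -0.065 0.784
  outer loop
   vertex 0.5 2.6 3.3
   vertex 2.7 1.0 4.9
   vertex 1.6 3.0 4.2
  endloop
 endfacet
 facet normal -0.794 -0.551 -0.258
  outer loop
   vertex 0.5 2.6 3.3
   vertex 0.2 3.5 2.3
   vertex 2.7 0.6 0.8
  endloop
 endfacet
 facet normal -0.622 -0.779 0.076
  outer loop
   vertex 0.5 2.6 3.3
   vertex 2.7 0.6 0.8
   vertex 2.7 1.0 4.9
  endloop
 endfacet
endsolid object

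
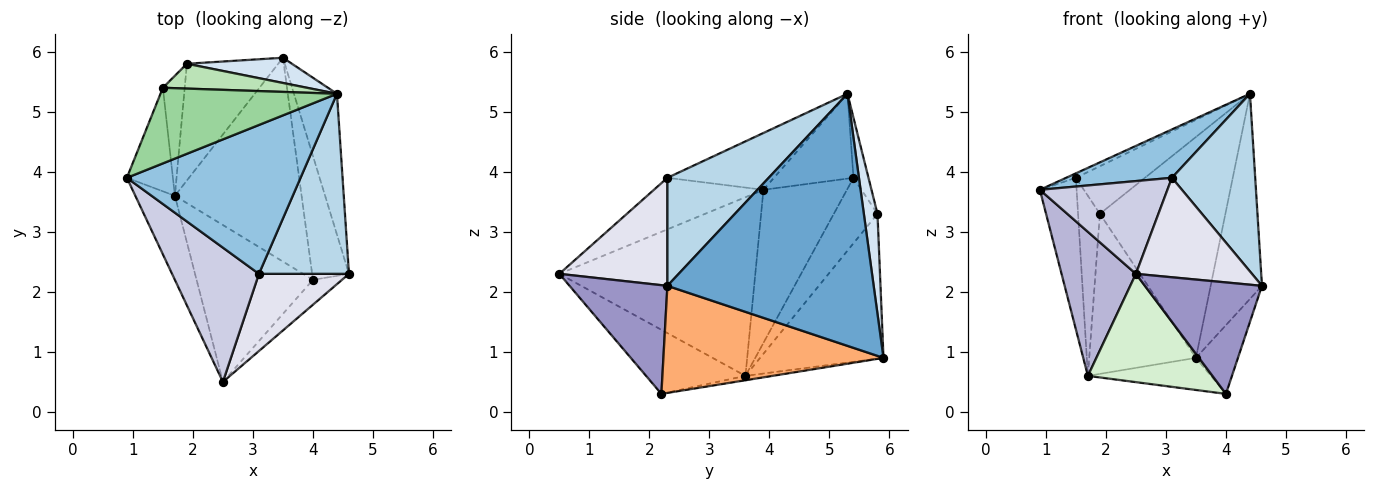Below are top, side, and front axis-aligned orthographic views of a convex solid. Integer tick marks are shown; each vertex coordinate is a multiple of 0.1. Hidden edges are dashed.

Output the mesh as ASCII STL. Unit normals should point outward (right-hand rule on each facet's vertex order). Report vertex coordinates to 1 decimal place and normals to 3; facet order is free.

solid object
 facet normal 0.957 0.238 -0.163
  outer loop
   vertex 4.4 5.3 5.3
   vertex 4.6 2.3 2.1
   vertex 3.5 5.9 0.9
  endloop
 endfacet
 facet normal -0.297 -0.295 0.908
  outer loop
   vertex 3.1 2.3 3.9
   vertex 4.4 5.3 5.3
   vertex 0.9 3.9 3.7
  endloop
 endfacet
 facet normal 0.650 -0.534 0.541
  outer loop
   vertex 3.1 2.3 3.9
   vertex 4.6 2.3 2.1
   vertex 4.4 5.3 5.3
  endloop
 endfacet
 facet normal 0.107 0.988 0.113
  outer loop
   vertex 1.9 5.8 3.3
   vertex 4.4 5.3 5.3
   vertex 3.5 5.9 0.9
  endloop
 endfacet
 facet normal -0.683 0.590 -0.431
  outer loop
   vertex 1.9 5.8 3.3
   vertex 3.5 5.9 0.9
   vertex 1.7 3.6 0.6
  endloop
 endfacet
 facet normal 0.931 0.178 -0.320
  outer loop
   vertex 4.0 2.2 0.3
   vertex 3.5 5.9 0.9
   vertex 4.6 2.3 2.1
  endloop
 endfacet
 facet normal -0.034 0.155 -0.987
  outer loop
   vertex 4.0 2.2 0.3
   vertex 1.7 3.6 0.6
   vertex 3.5 5.9 0.9
  endloop
 endfacet
 facet normal -0.882 0.388 -0.265
  outer loop
   vertex 1.5 5.4 3.9
   vertex 1.7 3.6 0.6
   vertex 0.9 3.9 3.7
  endloop
 endfacet
 facet normal -0.857 0.429 -0.286
  outer loop
   vertex 1.5 5.4 3.9
   vertex 1.9 5.8 3.3
   vertex 1.7 3.6 0.6
  endloop
 endfacet
 facet normal -0.433 0.053 0.900
  outer loop
   vertex 1.5 5.4 3.9
   vertex 0.9 3.9 3.7
   vertex 4.4 5.3 5.3
  endloop
 endfacet
 facet normal -0.189 0.871 0.454
  outer loop
   vertex 1.5 5.4 3.9
   vertex 4.4 5.3 5.3
   vertex 1.9 5.8 3.3
  endloop
 endfacet
 facet normal -0.413 -0.518 -0.750
  outer loop
   vertex 2.5 0.5 2.3
   vertex 1.7 3.6 0.6
   vertex 4.0 2.2 0.3
  endloop
 endfacet
 facet normal 0.632 -0.756 -0.169
  outer loop
   vertex 2.5 0.5 2.3
   vertex 4.0 2.2 0.3
   vertex 4.6 2.3 2.1
  endloop
 endfacet
 facet normal -0.916 -0.347 -0.203
  outer loop
   vertex 2.5 0.5 2.3
   vertex 0.9 3.9 3.7
   vertex 1.7 3.6 0.6
  endloop
 endfacet
 facet normal -0.439 -0.511 0.739
  outer loop
   vertex 2.5 0.5 2.3
   vertex 3.1 2.3 3.9
   vertex 0.9 3.9 3.7
  endloop
 endfacet
 facet normal 0.593 -0.636 0.494
  outer loop
   vertex 2.5 0.5 2.3
   vertex 4.6 2.3 2.1
   vertex 3.1 2.3 3.9
  endloop
 endfacet
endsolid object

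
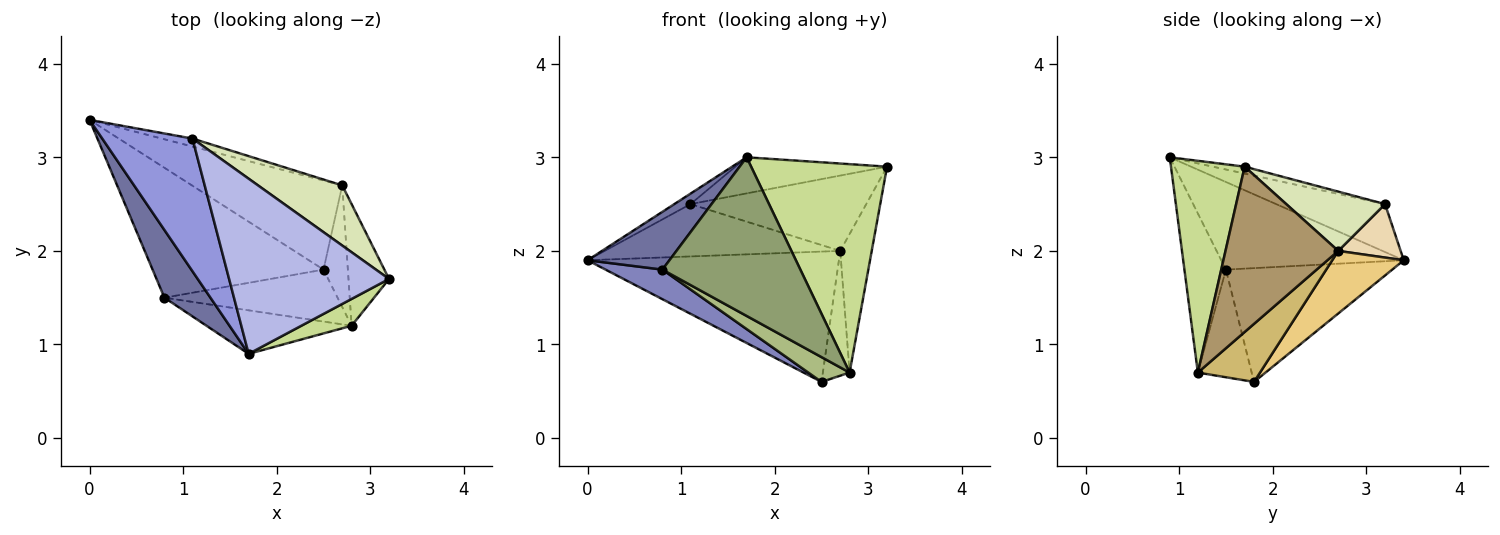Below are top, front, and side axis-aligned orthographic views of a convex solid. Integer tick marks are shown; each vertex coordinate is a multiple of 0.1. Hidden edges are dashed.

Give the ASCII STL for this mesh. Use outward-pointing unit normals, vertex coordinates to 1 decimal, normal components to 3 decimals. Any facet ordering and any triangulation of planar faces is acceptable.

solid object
 facet normal -0.823 -0.369 0.432
  outer loop
   vertex 0.8 1.5 1.8
   vertex 1.7 0.9 3.0
   vertex 0.0 3.4 1.9
  endloop
 endfacet
 facet normal -0.544 -0.186 -0.818
  outer loop
   vertex 0.8 1.5 1.8
   vertex 0.0 3.4 1.9
   vertex 2.5 1.8 0.6
  endloop
 endfacet
 facet normal -0.468 0.069 0.881
  outer loop
   vertex 1.1 3.2 2.5
   vertex 0.0 3.4 1.9
   vertex 1.7 0.9 3.0
  endloop
 endfacet
 facet normal -0.042 0.202 0.979
  outer loop
   vertex 1.1 3.2 2.5
   vertex 1.7 0.9 3.0
   vertex 3.2 1.7 2.9
  endloop
 endfacet
 facet normal -0.279 -0.926 -0.254
  outer loop
   vertex 2.8 1.2 0.7
   vertex 1.7 0.9 3.0
   vertex 0.8 1.5 1.8
  endloop
 endfacet
 facet normal -0.489 -0.376 -0.787
  outer loop
   vertex 2.8 1.2 0.7
   vertex 0.8 1.5 1.8
   vertex 2.5 1.8 0.6
  endloop
 endfacet
 facet normal 0.473 -0.874 0.112
  outer loop
   vertex 2.8 1.2 0.7
   vertex 3.2 1.7 2.9
   vertex 1.7 0.9 3.0
  endloop
 endfacet
 facet normal 0.402 0.715 0.571
  outer loop
   vertex 2.7 2.7 2.0
   vertex 1.1 3.2 2.5
   vertex 3.2 1.7 2.9
  endloop
 endfacet
 facet normal 0.937 0.262 -0.230
  outer loop
   vertex 2.7 2.7 2.0
   vertex 3.2 1.7 2.9
   vertex 2.8 1.2 0.7
  endloop
 endfacet
 facet normal 0.857 0.369 -0.359
  outer loop
   vertex 2.7 2.7 2.0
   vertex 2.8 1.2 0.7
   vertex 2.5 1.8 0.6
  endloop
 endfacet
 facet normal 0.229 0.804 -0.549
  outer loop
   vertex 2.7 2.7 2.0
   vertex 2.5 1.8 0.6
   vertex 0.0 3.4 1.9
  endloop
 endfacet
 facet normal 0.253 0.956 -0.146
  outer loop
   vertex 2.7 2.7 2.0
   vertex 0.0 3.4 1.9
   vertex 1.1 3.2 2.5
  endloop
 endfacet
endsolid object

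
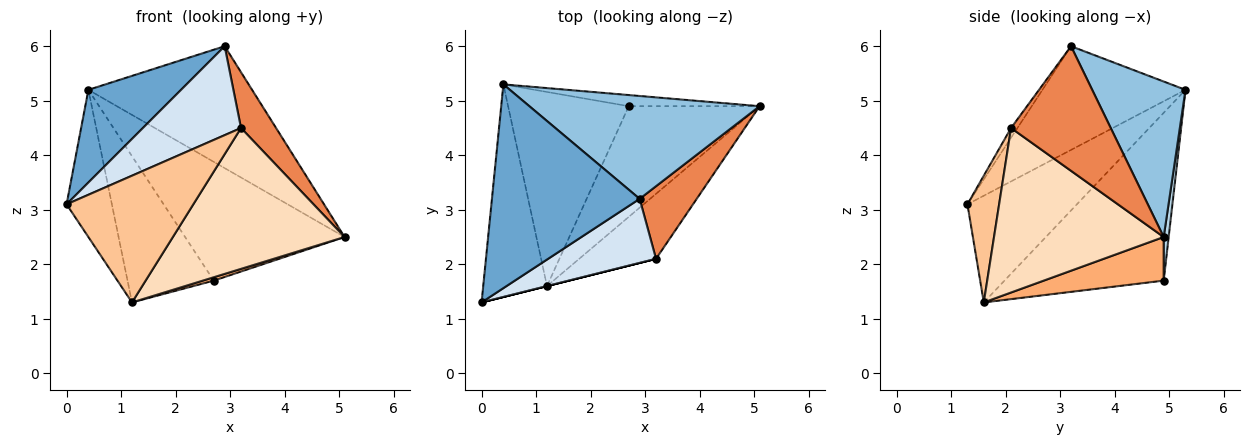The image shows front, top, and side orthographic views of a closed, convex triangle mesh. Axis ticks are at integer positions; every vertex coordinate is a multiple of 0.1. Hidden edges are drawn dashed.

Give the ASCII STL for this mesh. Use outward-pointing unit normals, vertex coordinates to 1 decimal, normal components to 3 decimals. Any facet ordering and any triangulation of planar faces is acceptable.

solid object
 facet normal -0.538 -0.349 0.767
  outer loop
   vertex 2.9 3.2 6.0
   vertex 0.4 5.3 5.2
   vertex 0.0 1.3 3.1
  endloop
 endfacet
 facet normal 0.399 0.701 0.591
  outer loop
   vertex 2.9 3.2 6.0
   vertex 5.1 4.9 2.5
   vertex 0.4 5.3 5.2
  endloop
 endfacet
 facet normal 0.031 0.995 -0.093
  outer loop
   vertex 2.7 4.9 1.7
   vertex 0.4 5.3 5.2
   vertex 5.1 4.9 2.5
  endloop
 endfacet
 facet normal -0.053 -0.810 0.584
  outer loop
   vertex 3.2 2.1 4.5
   vertex 2.9 3.2 6.0
   vertex 0.0 1.3 3.1
  endloop
 endfacet
 facet normal 0.866 -0.304 0.396
  outer loop
   vertex 3.2 2.1 4.5
   vertex 5.1 4.9 2.5
   vertex 2.9 3.2 6.0
  endloop
 endfacet
 facet normal 0.316 -0.029 -0.948
  outer loop
   vertex 1.2 1.6 1.3
   vertex 2.7 4.9 1.7
   vertex 5.1 4.9 2.5
  endloop
 endfacet
 facet normal 0.243 -0.970 0.000
  outer loop
   vertex 1.2 1.6 1.3
   vertex 3.2 2.1 4.5
   vertex 0.0 1.3 3.1
  endloop
 endfacet
 facet normal 0.668 -0.676 -0.312
  outer loop
   vertex 1.2 1.6 1.3
   vertex 5.1 4.9 2.5
   vertex 3.2 2.1 4.5
  endloop
 endfacet
 facet normal -0.809 0.335 -0.483
  outer loop
   vertex 1.2 1.6 1.3
   vertex 0.0 1.3 3.1
   vertex 0.4 5.3 5.2
  endloop
 endfacet
 facet normal -0.743 0.403 -0.534
  outer loop
   vertex 1.2 1.6 1.3
   vertex 0.4 5.3 5.2
   vertex 2.7 4.9 1.7
  endloop
 endfacet
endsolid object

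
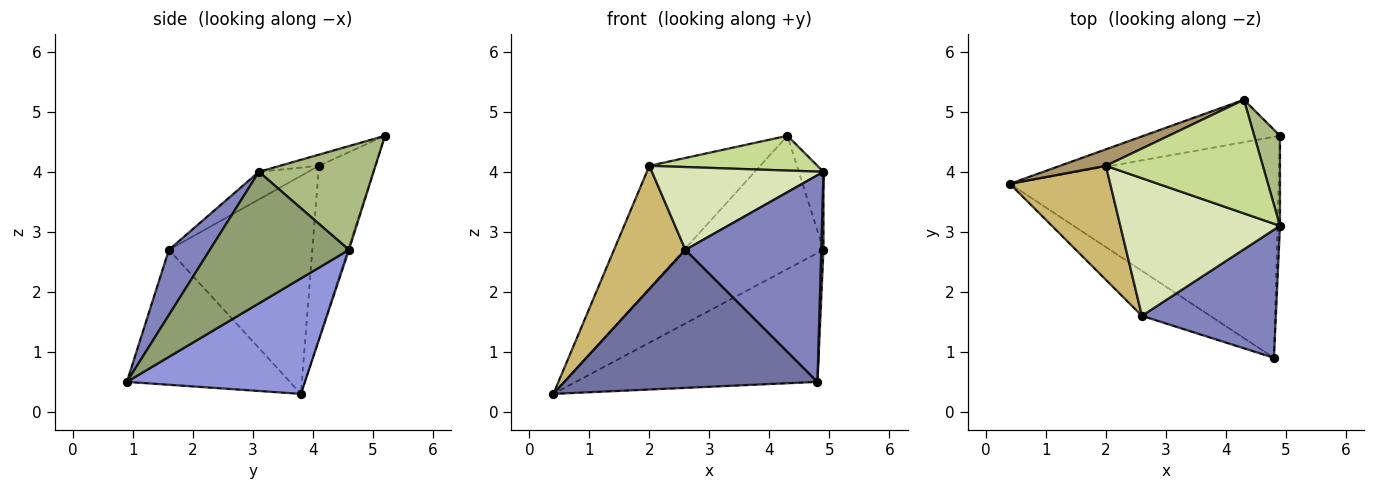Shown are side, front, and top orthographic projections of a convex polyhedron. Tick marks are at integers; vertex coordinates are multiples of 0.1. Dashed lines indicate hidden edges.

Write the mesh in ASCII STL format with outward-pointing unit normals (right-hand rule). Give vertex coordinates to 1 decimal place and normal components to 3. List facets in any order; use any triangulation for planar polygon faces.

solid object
 facet normal -0.522 -0.811 -0.264
  outer loop
   vertex 2.6 1.6 2.7
   vertex 0.4 3.8 0.3
   vertex 4.8 0.9 0.5
  endloop
 endfacet
 facet normal 0.248 -0.823 0.510
  outer loop
   vertex 2.6 1.6 2.7
   vertex 4.8 0.9 0.5
   vertex 4.9 3.1 4.0
  endloop
 endfacet
 facet normal 0.348 0.472 -0.810
  outer loop
   vertex 4.9 4.6 2.7
   vertex 4.8 0.9 0.5
   vertex 0.4 3.8 0.3
  endloop
 endfacet
 facet normal -0.008 0.953 -0.303
  outer loop
   vertex 4.9 4.6 2.7
   vertex 0.4 3.8 0.3
   vertex 4.3 5.2 4.6
  endloop
 endfacet
 facet normal 1.000 -0.016 -0.018
  outer loop
   vertex 4.9 4.6 2.7
   vertex 4.9 3.1 4.0
   vertex 4.8 0.9 0.5
  endloop
 endfacet
 facet normal 0.950 0.204 0.236
  outer loop
   vertex 4.9 4.6 2.7
   vertex 4.3 5.2 4.6
   vertex 4.9 3.1 4.0
  endloop
 endfacet
 facet normal -0.068 -0.292 0.954
  outer loop
   vertex 2.0 4.1 4.1
   vertex 4.9 3.1 4.0
   vertex 4.3 5.2 4.6
  endloop
 endfacet
 facet normal -0.147 -0.510 0.848
  outer loop
   vertex 2.0 4.1 4.1
   vertex 2.6 1.6 2.7
   vertex 4.9 3.1 4.0
  endloop
 endfacet
 facet normal -0.449 0.885 0.119
  outer loop
   vertex 2.0 4.1 4.1
   vertex 4.3 5.2 4.6
   vertex 0.4 3.8 0.3
  endloop
 endfacet
 facet normal -0.828 -0.412 0.381
  outer loop
   vertex 2.0 4.1 4.1
   vertex 0.4 3.8 0.3
   vertex 2.6 1.6 2.7
  endloop
 endfacet
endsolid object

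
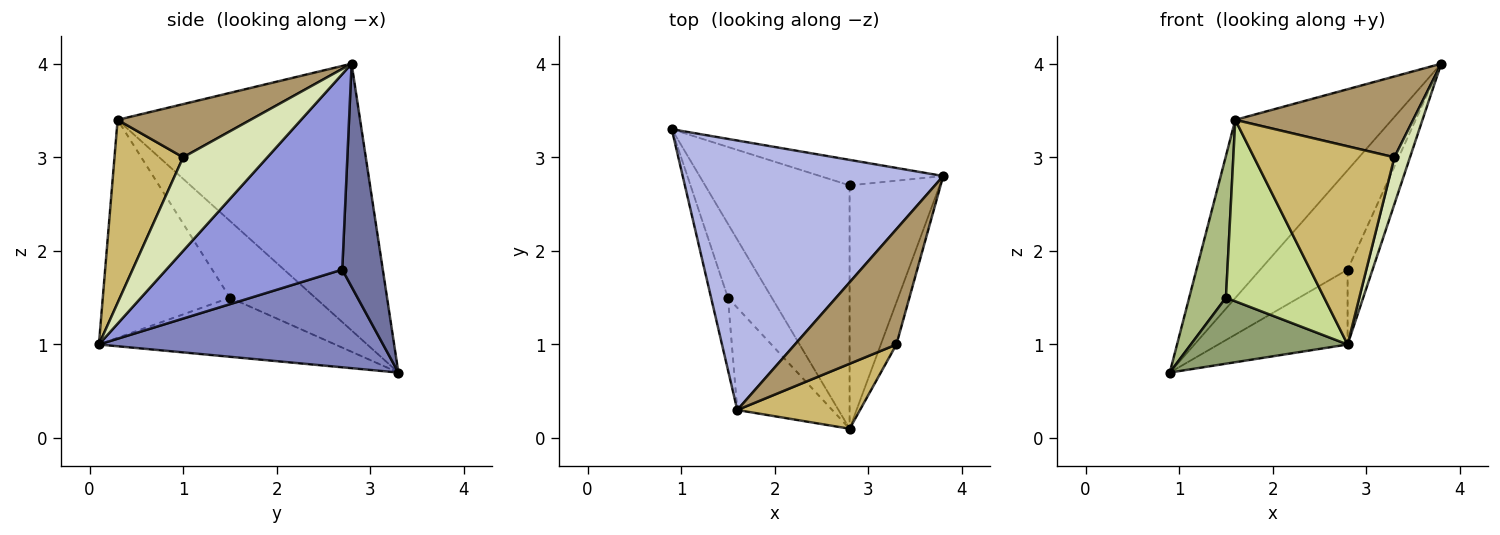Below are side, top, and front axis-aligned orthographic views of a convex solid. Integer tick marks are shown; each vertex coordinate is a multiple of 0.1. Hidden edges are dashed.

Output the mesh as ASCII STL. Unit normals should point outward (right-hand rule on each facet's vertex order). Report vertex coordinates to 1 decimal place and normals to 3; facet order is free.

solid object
 facet normal 0.410 0.883 -0.227
  outer loop
   vertex 2.8 2.7 1.8
   vertex 0.9 3.3 0.7
   vertex 3.8 2.8 4.0
  endloop
 endfacet
 facet normal 0.543 0.247 -0.803
  outer loop
   vertex 2.8 2.7 1.8
   vertex 2.8 0.1 1.0
   vertex 0.9 3.3 0.7
  endloop
 endfacet
 facet normal 0.901 0.128 -0.415
  outer loop
   vertex 2.8 2.7 1.8
   vertex 3.8 2.8 4.0
   vertex 2.8 0.1 1.0
  endloop
 endfacet
 facet normal -0.649 0.419 0.634
  outer loop
   vertex 1.6 0.3 3.4
   vertex 3.8 2.8 4.0
   vertex 0.9 3.3 0.7
  endloop
 endfacet
 facet normal -0.709 -0.470 -0.526
  outer loop
   vertex 1.5 1.5 1.5
   vertex 0.9 3.3 0.7
   vertex 2.8 0.1 1.0
  endloop
 endfacet
 facet normal -0.900 -0.388 -0.198
  outer loop
   vertex 1.5 1.5 1.5
   vertex 1.6 0.3 3.4
   vertex 0.9 3.3 0.7
  endloop
 endfacet
 facet normal -0.748 -0.578 -0.326
  outer loop
   vertex 1.5 1.5 1.5
   vertex 2.8 0.1 1.0
   vertex 1.6 0.3 3.4
  endloop
 endfacet
 facet normal 0.970 -0.180 -0.162
  outer loop
   vertex 3.3 1.0 3.0
   vertex 2.8 0.1 1.0
   vertex 3.8 2.8 4.0
  endloop
 endfacet
 facet normal 0.394 -0.528 0.752
  outer loop
   vertex 3.3 1.0 3.0
   vertex 3.8 2.8 4.0
   vertex 1.6 0.3 3.4
  endloop
 endfacet
 facet normal 0.421 -0.862 0.282
  outer loop
   vertex 3.3 1.0 3.0
   vertex 1.6 0.3 3.4
   vertex 2.8 0.1 1.0
  endloop
 endfacet
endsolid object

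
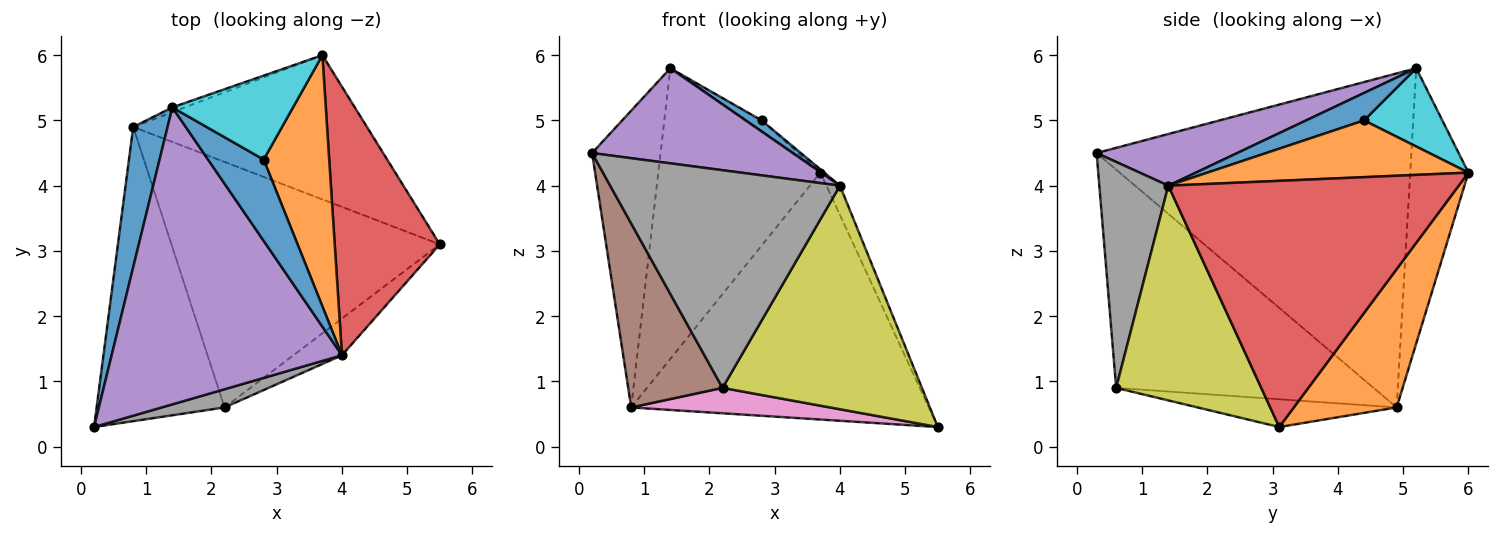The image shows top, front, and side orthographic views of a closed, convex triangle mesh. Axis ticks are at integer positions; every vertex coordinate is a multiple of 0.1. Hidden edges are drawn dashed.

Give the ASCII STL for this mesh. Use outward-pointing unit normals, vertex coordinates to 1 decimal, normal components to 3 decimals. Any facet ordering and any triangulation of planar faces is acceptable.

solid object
 facet normal -0.972 0.212 0.100
  outer loop
   vertex 0.8 4.9 0.6
   vertex 0.2 0.3 4.5
   vertex 1.4 5.2 5.8
  endloop
 endfacet
 facet normal 0.286 0.827 -0.483
  outer loop
   vertex 0.8 4.9 0.6
   vertex 3.7 6.0 4.2
   vertex 5.5 3.1 0.3
  endloop
 endfacet
 facet normal -0.338 0.941 -0.015
  outer loop
   vertex 0.8 4.9 0.6
   vertex 1.4 5.2 5.8
   vertex 3.7 6.0 4.2
  endloop
 endfacet
 facet normal 0.919 0.043 0.392
  outer loop
   vertex 4.0 1.4 4.0
   vertex 5.5 3.1 0.3
   vertex 3.7 6.0 4.2
  endloop
 endfacet
 facet normal 0.209 -0.298 0.931
  outer loop
   vertex 4.0 1.4 4.0
   vertex 1.4 5.2 5.8
   vertex 0.2 0.3 4.5
  endloop
 endfacet
 facet normal -0.823 -0.301 -0.482
  outer loop
   vertex 2.2 0.6 0.9
   vertex 0.2 0.3 4.5
   vertex 0.8 4.9 0.6
  endloop
 endfacet
 facet normal -0.102 -0.102 -0.989
  outer loop
   vertex 2.2 0.6 0.9
   vertex 0.8 4.9 0.6
   vertex 5.5 3.1 0.3
  endloop
 endfacet
 facet normal 0.287 -0.955 0.080
  outer loop
   vertex 2.2 0.6 0.9
   vertex 4.0 1.4 4.0
   vertex 0.2 0.3 4.5
  endloop
 endfacet
 facet normal 0.583 -0.802 -0.132
  outer loop
   vertex 2.2 0.6 0.9
   vertex 5.5 3.1 0.3
   vertex 4.0 1.4 4.0
  endloop
 endfacet
 facet normal 0.541 0.113 0.834
  outer loop
   vertex 2.8 4.4 5.0
   vertex 3.7 6.0 4.2
   vertex 1.4 5.2 5.8
  endloop
 endfacet
 facet normal 0.440 -0.121 0.890
  outer loop
   vertex 2.8 4.4 5.0
   vertex 1.4 5.2 5.8
   vertex 4.0 1.4 4.0
  endloop
 endfacet
 facet normal 0.655 0.010 0.756
  outer loop
   vertex 2.8 4.4 5.0
   vertex 4.0 1.4 4.0
   vertex 3.7 6.0 4.2
  endloop
 endfacet
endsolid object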